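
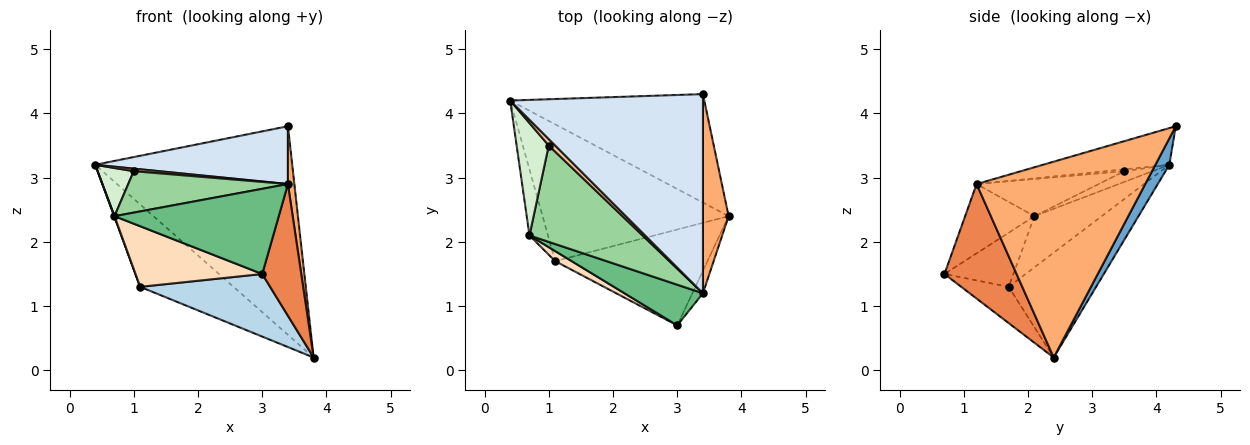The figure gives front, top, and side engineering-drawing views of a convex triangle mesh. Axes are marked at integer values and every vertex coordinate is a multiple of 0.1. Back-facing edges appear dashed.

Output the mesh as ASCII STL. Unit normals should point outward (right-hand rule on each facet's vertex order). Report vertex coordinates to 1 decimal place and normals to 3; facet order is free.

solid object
 facet normal 0.063 0.886 -0.460
  outer loop
   vertex 3.4 4.3 3.8
   vertex 3.8 2.4 0.2
   vertex 0.4 4.2 3.2
  endloop
 endfacet
 facet normal -0.435 0.465 -0.771
  outer loop
   vertex 1.1 1.7 1.3
   vertex 0.4 4.2 3.2
   vertex 3.8 2.4 0.2
  endloop
 endfacet
 facet normal -0.196 -0.536 -0.821
  outer loop
   vertex 1.1 1.7 1.3
   vertex 3.8 2.4 0.2
   vertex 3.0 0.7 1.5
  endloop
 endfacet
 facet normal -0.180 -0.274 0.945
  outer loop
   vertex 3.4 1.2 2.9
   vertex 3.4 4.3 3.8
   vertex 0.4 4.2 3.2
  endloop
 endfacet
 facet normal 0.877 -0.474 -0.081
  outer loop
   vertex 3.4 1.2 2.9
   vertex 3.0 0.7 1.5
   vertex 3.8 2.4 0.2
  endloop
 endfacet
 facet normal 0.991 -0.038 0.130
  outer loop
   vertex 3.4 1.2 2.9
   vertex 3.8 2.4 0.2
   vertex 3.4 4.3 3.8
  endloop
 endfacet
 facet normal -0.268 -0.358 0.894
  outer loop
   vertex 1.0 3.5 3.1
   vertex 3.4 1.2 2.9
   vertex 0.4 4.2 3.2
  endloop
 endfacet
 facet normal -0.473 -0.869 0.144
  outer loop
   vertex 0.7 2.1 2.4
   vertex 1.1 1.7 1.3
   vertex 3.0 0.7 1.5
  endloop
 endfacet
 facet normal -0.356 -0.843 0.403
  outer loop
   vertex 0.7 2.1 2.4
   vertex 3.0 0.7 1.5
   vertex 3.4 1.2 2.9
  endloop
 endfacet
 facet normal -0.289 -0.378 0.880
  outer loop
   vertex 0.7 2.1 2.4
   vertex 3.4 1.2 2.9
   vertex 1.0 3.5 3.1
  endloop
 endfacet
 facet normal -0.940 -0.005 -0.340
  outer loop
   vertex 0.7 2.1 2.4
   vertex 0.4 4.2 3.2
   vertex 1.1 1.7 1.3
  endloop
 endfacet
 facet normal -0.293 -0.377 0.879
  outer loop
   vertex 0.7 2.1 2.4
   vertex 1.0 3.5 3.1
   vertex 0.4 4.2 3.2
  endloop
 endfacet
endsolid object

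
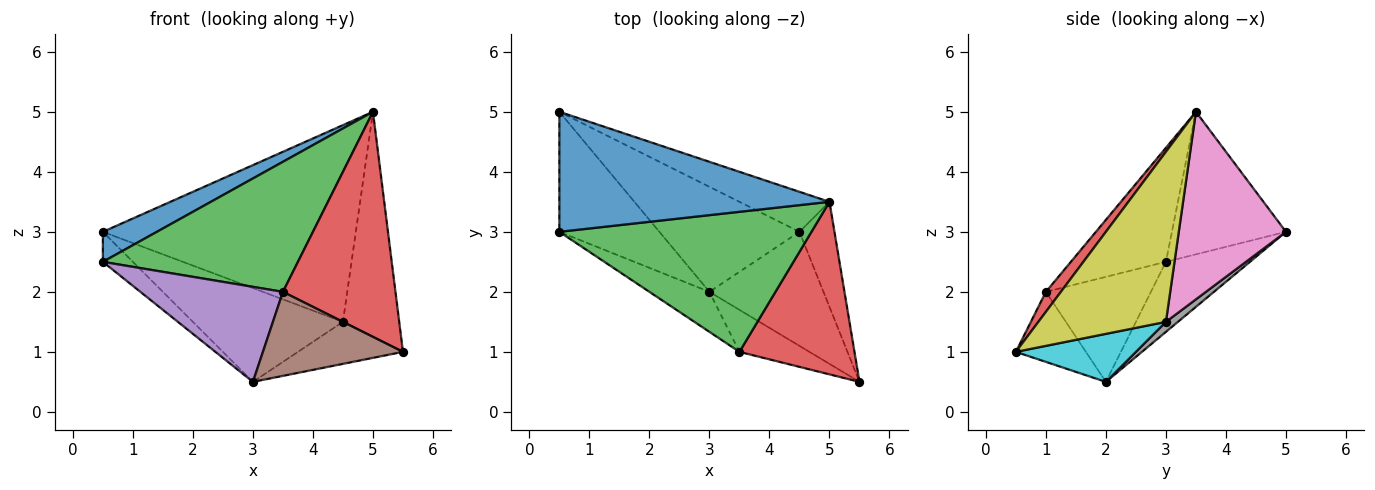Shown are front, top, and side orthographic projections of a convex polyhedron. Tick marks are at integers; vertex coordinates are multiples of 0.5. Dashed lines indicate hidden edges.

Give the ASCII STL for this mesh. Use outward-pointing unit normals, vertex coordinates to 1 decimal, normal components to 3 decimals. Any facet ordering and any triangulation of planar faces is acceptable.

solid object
 facet normal -0.456 -0.216 0.864
  outer loop
   vertex 0.5 5.0 3.0
   vertex 0.5 3.0 2.5
   vertex 5.0 3.5 5.0
  endloop
 endfacet
 facet normal -0.562 0.201 -0.803
  outer loop
   vertex 3.0 2.0 0.5
   vertex 0.5 3.0 2.5
   vertex 0.5 5.0 3.0
  endloop
 endfacet
 facet normal -0.315 -0.646 0.696
  outer loop
   vertex 3.5 1.0 2.0
   vertex 5.0 3.5 5.0
   vertex 0.5 3.0 2.5
  endloop
 endfacet
 facet normal 0.105 -0.789 0.605
  outer loop
   vertex 3.5 1.0 2.0
   vertex 5.5 0.5 1.0
   vertex 5.0 3.5 5.0
  endloop
 endfacet
 facet normal -0.562 -0.762 -0.321
  outer loop
   vertex 3.5 1.0 2.0
   vertex 0.5 3.0 2.5
   vertex 3.0 2.0 0.5
  endloop
 endfacet
 facet normal -0.408 -0.816 -0.408
  outer loop
   vertex 3.5 1.0 2.0
   vertex 3.0 2.0 0.5
   vertex 5.5 0.5 1.0
  endloop
 endfacet
 facet normal 0.383 0.905 -0.184
  outer loop
   vertex 4.5 3.0 1.5
   vertex 0.5 5.0 3.0
   vertex 5.0 3.5 5.0
  endloop
 endfacet
 facet normal 0.053 0.665 -0.745
  outer loop
   vertex 4.5 3.0 1.5
   vertex 3.0 2.0 0.5
   vertex 0.5 5.0 3.0
  endloop
 endfacet
 facet normal 0.899 0.397 -0.185
  outer loop
   vertex 4.5 3.0 1.5
   vertex 5.0 3.5 5.0
   vertex 5.5 0.5 1.0
  endloop
 endfacet
 facet normal 0.367 0.322 -0.873
  outer loop
   vertex 4.5 3.0 1.5
   vertex 5.5 0.5 1.0
   vertex 3.0 2.0 0.5
  endloop
 endfacet
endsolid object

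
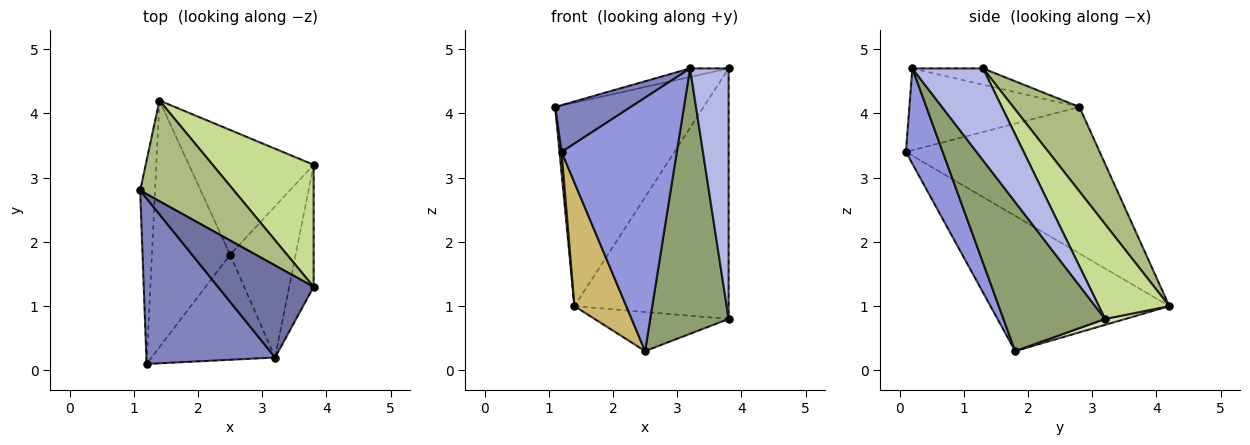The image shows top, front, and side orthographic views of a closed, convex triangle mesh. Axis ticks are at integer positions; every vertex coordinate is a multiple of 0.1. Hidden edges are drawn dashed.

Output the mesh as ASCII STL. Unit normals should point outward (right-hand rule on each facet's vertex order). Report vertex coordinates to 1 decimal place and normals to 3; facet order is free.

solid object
 facet normal -0.167 0.091 0.982
  outer loop
   vertex 3.2 0.2 4.7
   vertex 3.8 1.3 4.7
   vertex 1.1 2.8 4.1
  endloop
 endfacet
 facet normal -0.522 -0.232 0.821
  outer loop
   vertex 3.2 0.2 4.7
   vertex 1.1 2.8 4.1
   vertex 1.2 0.1 3.4
  endloop
 endfacet
 facet normal 0.283 -0.886 -0.367
  outer loop
   vertex 3.2 0.2 4.7
   vertex 1.2 0.1 3.4
   vertex 2.5 1.8 0.3
  endloop
 endfacet
 facet normal 0.855 -0.466 -0.227
  outer loop
   vertex 3.2 0.2 4.7
   vertex 3.8 3.2 0.8
   vertex 3.8 1.3 4.7
  endloop
 endfacet
 facet normal 0.748 -0.577 -0.329
  outer loop
   vertex 3.2 0.2 4.7
   vertex 2.5 1.8 0.3
   vertex 3.8 3.2 0.8
  endloop
 endfacet
 facet normal 0.371 0.832 0.412
  outer loop
   vertex 1.4 4.2 1.0
   vertex 1.1 2.8 4.1
   vertex 3.8 1.3 4.7
  endloop
 endfacet
 facet normal 0.380 0.831 0.405
  outer loop
   vertex 1.4 4.2 1.0
   vertex 3.8 1.3 4.7
   vertex 3.8 3.2 0.8
  endloop
 endfacet
 facet normal 0.045 0.299 -0.953
  outer loop
   vertex 1.4 4.2 1.0
   vertex 3.8 3.2 0.8
   vertex 2.5 1.8 0.3
  endloop
 endfacet
 facet normal -0.995 -0.011 -0.101
  outer loop
   vertex 1.4 4.2 1.0
   vertex 1.2 0.1 3.4
   vertex 1.1 2.8 4.1
  endloop
 endfacet
 facet normal -0.840 -0.243 -0.486
  outer loop
   vertex 1.4 4.2 1.0
   vertex 2.5 1.8 0.3
   vertex 1.2 0.1 3.4
  endloop
 endfacet
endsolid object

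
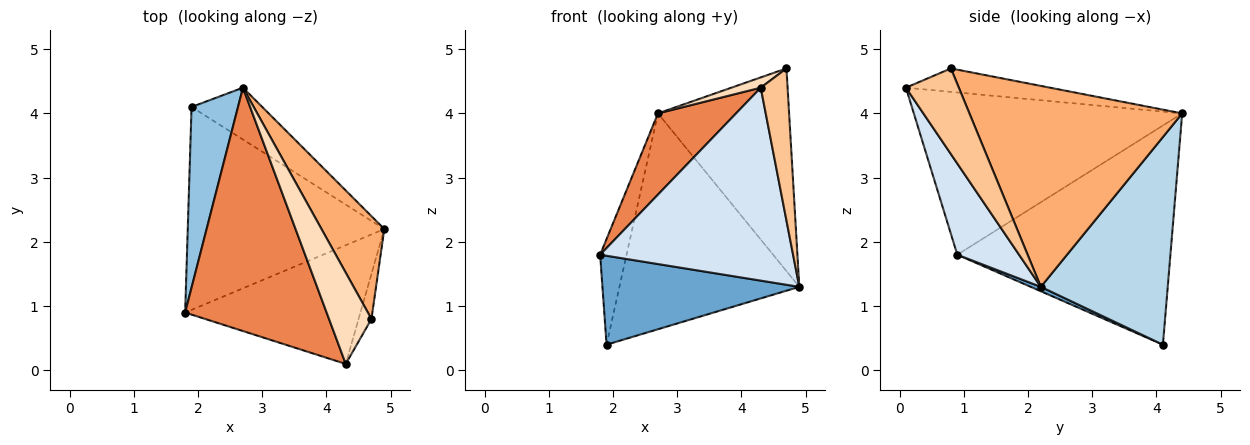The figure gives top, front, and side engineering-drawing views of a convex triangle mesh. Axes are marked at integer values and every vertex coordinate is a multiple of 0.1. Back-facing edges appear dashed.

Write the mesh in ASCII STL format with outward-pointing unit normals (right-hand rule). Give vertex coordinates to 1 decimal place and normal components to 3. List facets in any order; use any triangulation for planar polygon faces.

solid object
 facet normal 0.021 -0.401 -0.916
  outer loop
   vertex 1.9 4.1 0.4
   vertex 4.9 2.2 1.3
   vertex 1.8 0.9 1.8
  endloop
 endfacet
 facet normal -0.971 0.120 0.206
  outer loop
   vertex 2.7 4.4 4.0
   vertex 1.9 4.1 0.4
   vertex 1.8 0.9 1.8
  endloop
 endfacet
 facet normal 0.566 0.802 -0.193
  outer loop
   vertex 2.7 4.4 4.0
   vertex 4.9 2.2 1.3
   vertex 1.9 4.1 0.4
  endloop
 endfacet
 facet normal 0.263 -0.822 -0.506
  outer loop
   vertex 4.3 0.1 4.4
   vertex 1.8 0.9 1.8
   vertex 4.9 2.2 1.3
  endloop
 endfacet
 facet normal -0.736 -0.214 0.642
  outer loop
   vertex 4.3 0.1 4.4
   vertex 2.7 4.4 4.0
   vertex 1.8 0.9 1.8
  endloop
 endfacet
 facet normal 0.823 0.507 0.257
  outer loop
   vertex 4.7 0.8 4.7
   vertex 4.9 2.2 1.3
   vertex 2.7 4.4 4.0
  endloop
 endfacet
 facet normal 0.884 -0.448 -0.133
  outer loop
   vertex 4.7 0.8 4.7
   vertex 4.3 0.1 4.4
   vertex 4.9 2.2 1.3
  endloop
 endfacet
 facet normal -0.481 -0.098 0.871
  outer loop
   vertex 4.7 0.8 4.7
   vertex 2.7 4.4 4.0
   vertex 4.3 0.1 4.4
  endloop
 endfacet
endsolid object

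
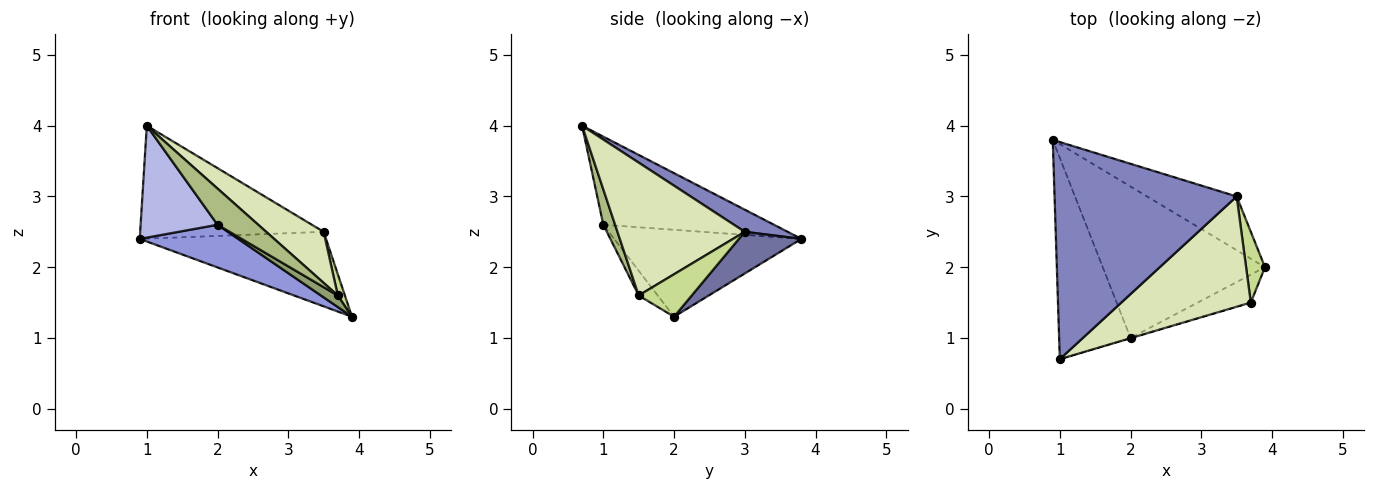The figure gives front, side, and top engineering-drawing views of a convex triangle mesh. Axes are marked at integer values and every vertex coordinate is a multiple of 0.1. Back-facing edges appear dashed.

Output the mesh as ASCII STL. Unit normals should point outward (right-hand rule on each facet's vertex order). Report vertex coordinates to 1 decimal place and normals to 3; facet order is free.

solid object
 facet normal 0.262 0.783 -0.565
  outer loop
   vertex 3.5 3.0 2.5
   vertex 3.9 2.0 1.3
   vertex 0.9 3.8 2.4
  endloop
 endfacet
 facet normal 0.107 0.459 0.882
  outer loop
   vertex 3.5 3.0 2.5
   vertex 0.9 3.8 2.4
   vertex 1.0 0.7 4.0
  endloop
 endfacet
 facet normal -0.458 -0.241 -0.855
  outer loop
   vertex 2.0 1.0 2.6
   vertex 0.9 3.8 2.4
   vertex 3.9 2.0 1.3
  endloop
 endfacet
 facet normal -0.733 -0.330 -0.594
  outer loop
   vertex 2.0 1.0 2.6
   vertex 1.0 0.7 4.0
   vertex 0.9 3.8 2.4
  endloop
 endfacet
 facet normal -0.396 -0.351 -0.849
  outer loop
   vertex 3.7 1.5 1.6
   vertex 2.0 1.0 2.6
   vertex 3.9 2.0 1.3
  endloop
 endfacet
 facet normal 0.278 -0.960 -0.007
  outer loop
   vertex 3.7 1.5 1.6
   vertex 1.0 0.7 4.0
   vertex 2.0 1.0 2.6
  endloop
 endfacet
 facet normal 0.907 -0.121 0.403
  outer loop
   vertex 3.7 1.5 1.6
   vertex 3.9 2.0 1.3
   vertex 3.5 3.0 2.5
  endloop
 endfacet
 facet normal 0.681 -0.308 0.664
  outer loop
   vertex 3.7 1.5 1.6
   vertex 3.5 3.0 2.5
   vertex 1.0 0.7 4.0
  endloop
 endfacet
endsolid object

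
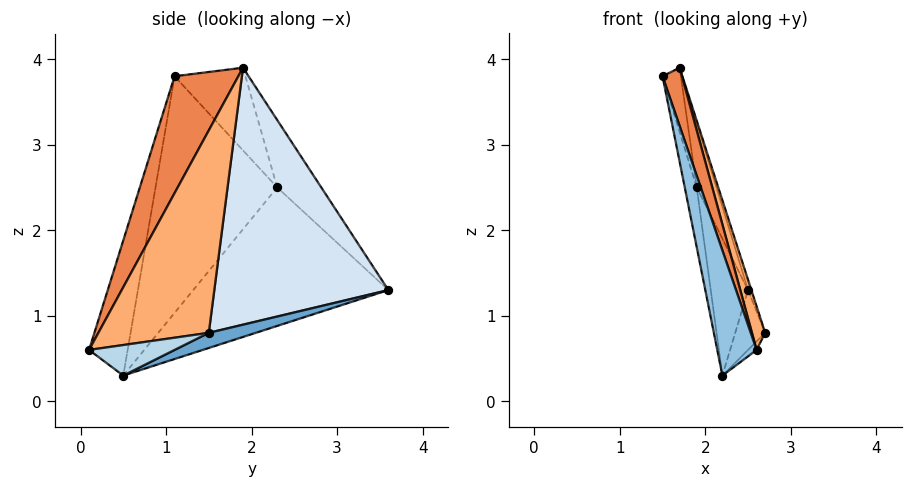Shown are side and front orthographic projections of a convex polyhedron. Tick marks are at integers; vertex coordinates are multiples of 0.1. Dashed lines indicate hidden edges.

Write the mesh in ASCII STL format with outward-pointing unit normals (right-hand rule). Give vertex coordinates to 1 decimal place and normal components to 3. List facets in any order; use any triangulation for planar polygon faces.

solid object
 facet normal 0.390 0.248 -0.887
  outer loop
   vertex 2.2 0.5 0.3
   vertex 2.5 3.6 1.3
   vertex 2.7 1.5 0.8
  endloop
 endfacet
 facet normal -0.700 -0.714 -0.018
  outer loop
   vertex 2.6 0.1 0.6
   vertex 1.5 1.1 3.8
   vertex 2.2 0.5 0.3
  endloop
 endfacet
 facet normal 0.639 0.064 -0.767
  outer loop
   vertex 2.6 0.1 0.6
   vertex 2.2 0.5 0.3
   vertex 2.7 1.5 0.8
  endloop
 endfacet
 facet normal 0.952 0.018 0.305
  outer loop
   vertex 1.7 1.9 3.9
   vertex 2.7 1.5 0.8
   vertex 2.5 3.6 1.3
  endloop
 endfacet
 facet normal 0.882 -0.269 0.387
  outer loop
   vertex 1.7 1.9 3.9
   vertex 1.5 1.1 3.8
   vertex 2.6 0.1 0.6
  endloop
 endfacet
 facet normal 0.941 -0.113 0.318
  outer loop
   vertex 1.7 1.9 3.9
   vertex 2.6 0.1 0.6
   vertex 2.7 1.5 0.8
  endloop
 endfacet
 facet normal -0.973 0.096 -0.211
  outer loop
   vertex 1.9 2.3 2.5
   vertex 2.2 0.5 0.3
   vertex 1.5 1.1 3.8
  endloop
 endfacet
 facet normal -0.944 0.181 -0.276
  outer loop
   vertex 1.9 2.3 2.5
   vertex 2.5 3.6 1.3
   vertex 2.2 0.5 0.3
  endloop
 endfacet
 facet normal -0.966 0.250 -0.067
  outer loop
   vertex 1.9 2.3 2.5
   vertex 1.5 1.1 3.8
   vertex 1.7 1.9 3.9
  endloop
 endfacet
 facet normal -0.913 0.409 -0.014
  outer loop
   vertex 1.9 2.3 2.5
   vertex 1.7 1.9 3.9
   vertex 2.5 3.6 1.3
  endloop
 endfacet
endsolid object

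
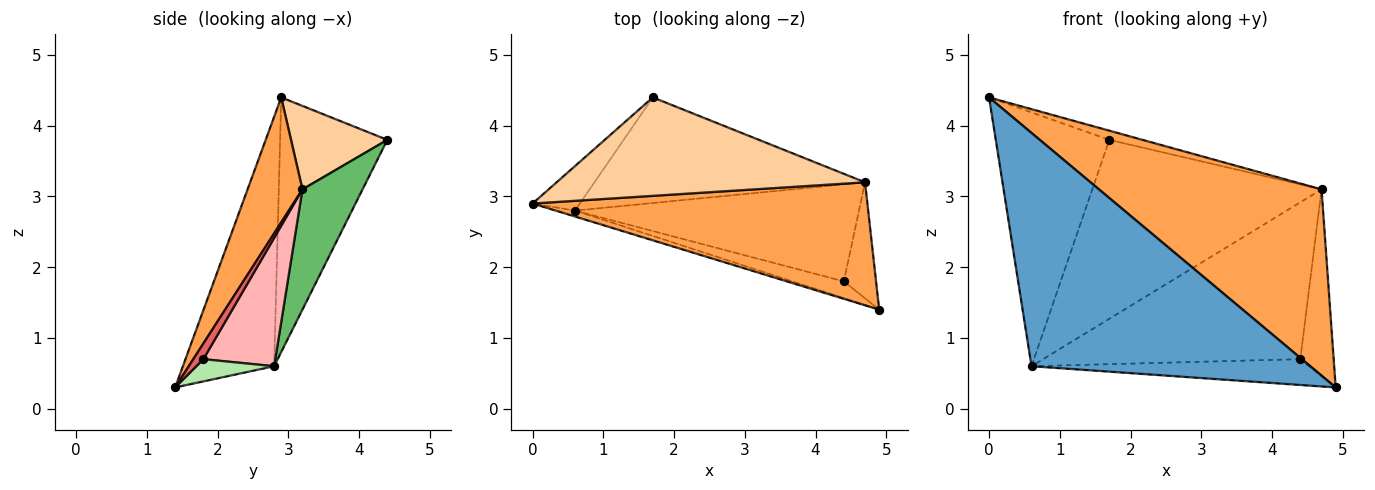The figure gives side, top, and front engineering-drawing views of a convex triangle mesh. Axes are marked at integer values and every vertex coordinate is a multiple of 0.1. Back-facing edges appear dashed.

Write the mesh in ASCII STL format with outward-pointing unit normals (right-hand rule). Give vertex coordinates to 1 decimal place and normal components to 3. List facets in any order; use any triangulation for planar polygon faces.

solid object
 facet normal -0.311 -0.950 -0.024
  outer loop
   vertex 0.6 2.8 0.6
   vertex 4.9 1.4 0.3
   vertex 0.0 2.9 4.4
  endloop
 endfacet
 facet normal -0.681 0.721 -0.127
  outer loop
   vertex 0.6 2.8 0.6
   vertex 0.0 2.9 4.4
   vertex 1.7 4.4 3.8
  endloop
 endfacet
 facet normal 0.201 -0.817 0.540
  outer loop
   vertex 4.7 3.2 3.1
   vertex 0.0 2.9 4.4
   vertex 4.9 1.4 0.3
  endloop
 endfacet
 facet normal 0.260 0.090 0.961
  outer loop
   vertex 4.7 3.2 3.1
   vertex 1.7 4.4 3.8
   vertex 0.0 2.9 4.4
  endloop
 endfacet
 facet normal 0.220 0.840 -0.496
  outer loop
   vertex 4.7 3.2 3.1
   vertex 0.6 2.8 0.6
   vertex 1.7 4.4 3.8
  endloop
 endfacet
 facet normal 0.229 0.816 -0.530
  outer loop
   vertex 4.4 1.8 0.7
   vertex 4.9 1.4 0.3
   vertex 0.6 2.8 0.6
  endloop
 endfacet
 facet normal 0.249 0.823 -0.511
  outer loop
   vertex 4.4 1.8 0.7
   vertex 4.7 3.2 3.1
   vertex 4.9 1.4 0.3
  endloop
 endfacet
 facet normal 0.231 0.828 -0.512
  outer loop
   vertex 4.4 1.8 0.7
   vertex 0.6 2.8 0.6
   vertex 4.7 3.2 3.1
  endloop
 endfacet
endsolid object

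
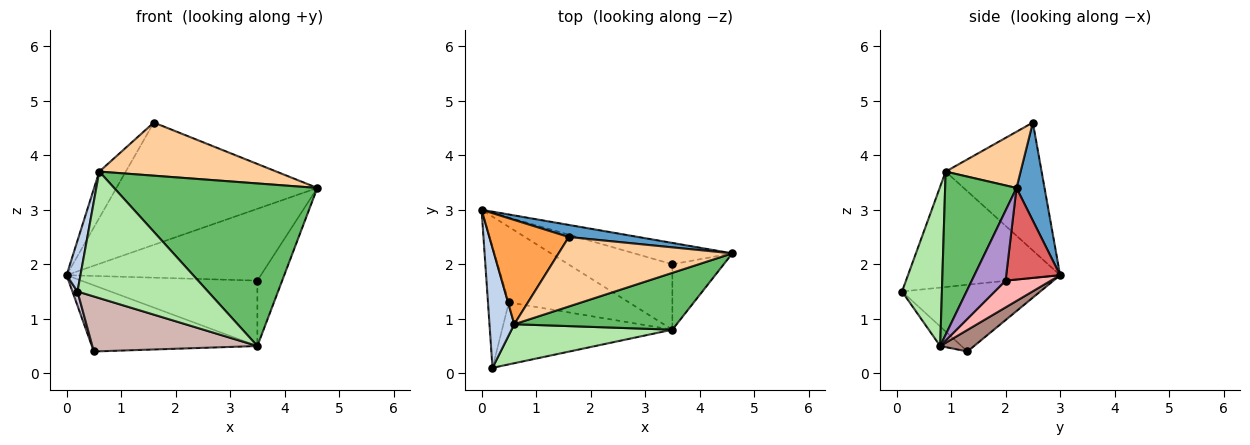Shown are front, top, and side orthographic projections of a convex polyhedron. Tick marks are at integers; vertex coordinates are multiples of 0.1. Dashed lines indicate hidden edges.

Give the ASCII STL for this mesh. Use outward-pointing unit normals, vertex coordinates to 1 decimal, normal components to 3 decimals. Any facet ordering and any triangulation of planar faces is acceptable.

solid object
 facet normal 0.138 0.986 0.097
  outer loop
   vertex 1.6 2.5 4.6
   vertex 4.6 2.2 3.4
   vertex 0.0 3.0 1.8
  endloop
 endfacet
 facet normal -0.974 -0.089 0.209
  outer loop
   vertex 0.6 0.9 3.7
   vertex 0.0 3.0 1.8
   vertex 0.2 0.1 1.5
  endloop
 endfacet
 facet normal -0.827 0.228 0.513
  outer loop
   vertex 0.6 0.9 3.7
   vertex 1.6 2.5 4.6
   vertex 0.0 3.0 1.8
  endloop
 endfacet
 facet normal 0.249 -0.588 0.769
  outer loop
   vertex 0.6 0.9 3.7
   vertex 4.6 2.2 3.4
   vertex 1.6 2.5 4.6
  endloop
 endfacet
 facet normal 0.315 -0.896 0.313
  outer loop
   vertex 0.6 0.9 3.7
   vertex 3.5 0.8 0.5
   vertex 4.6 2.2 3.4
  endloop
 endfacet
 facet normal 0.280 -0.917 0.283
  outer loop
   vertex 0.6 0.9 3.7
   vertex 0.2 0.1 1.5
   vertex 3.5 0.8 0.5
  endloop
 endfacet
 facet normal 0.257 0.926 -0.275
  outer loop
   vertex 3.5 2.0 1.7
   vertex 0.0 3.0 1.8
   vertex 4.6 2.2 3.4
  endloop
 endfacet
 facet normal 0.179 0.696 -0.696
  outer loop
   vertex 3.5 2.0 1.7
   vertex 3.5 0.8 0.5
   vertex 0.0 3.0 1.8
  endloop
 endfacet
 facet normal 0.694 0.509 -0.509
  outer loop
   vertex 3.5 2.0 1.7
   vertex 4.6 2.2 3.4
   vertex 3.5 0.8 0.5
  endloop
 endfacet
 facet normal -0.954 -0.035 -0.298
  outer loop
   vertex 0.5 1.3 0.4
   vertex 0.2 0.1 1.5
   vertex 0.0 3.0 1.8
  endloop
 endfacet
 facet normal 0.134 0.653 -0.745
  outer loop
   vertex 0.5 1.3 0.4
   vertex 0.0 3.0 1.8
   vertex 3.5 0.8 0.5
  endloop
 endfacet
 facet normal -0.085 -0.662 -0.745
  outer loop
   vertex 0.5 1.3 0.4
   vertex 3.5 0.8 0.5
   vertex 0.2 0.1 1.5
  endloop
 endfacet
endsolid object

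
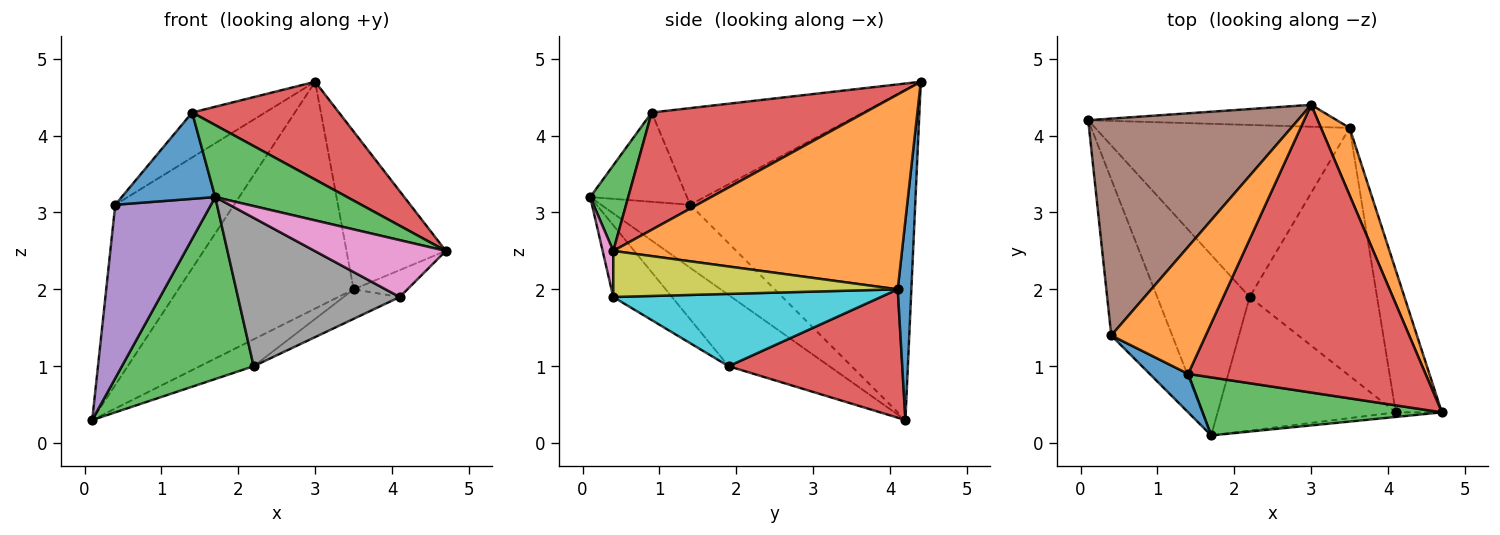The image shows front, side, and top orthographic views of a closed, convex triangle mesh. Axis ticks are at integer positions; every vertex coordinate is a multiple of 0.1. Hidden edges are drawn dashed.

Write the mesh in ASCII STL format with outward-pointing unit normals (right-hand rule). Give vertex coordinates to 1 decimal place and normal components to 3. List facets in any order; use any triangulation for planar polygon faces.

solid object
 facet normal 0.077 0.992 -0.096
  outer loop
   vertex 3.5 4.1 2.0
   vertex 0.1 4.2 0.3
   vertex 3.0 4.4 4.7
  endloop
 endfacet
 facet normal 0.937 0.322 0.138
  outer loop
   vertex 3.5 4.1 2.0
   vertex 3.0 4.4 4.7
   vertex 4.7 0.4 2.5
  endloop
 endfacet
 facet normal -0.477 -0.624 -0.619
  outer loop
   vertex 2.2 1.9 1.0
   vertex 1.7 0.1 3.2
   vertex 0.1 4.2 0.3
  endloop
 endfacet
 facet normal 0.446 0.138 -0.884
  outer loop
   vertex 2.2 1.9 1.0
   vertex 0.1 4.2 0.3
   vertex 3.5 4.1 2.0
  endloop
 endfacet
 facet normal -0.569 -0.611 -0.550
  outer loop
   vertex 0.4 1.4 3.1
   vertex 0.1 4.2 0.3
   vertex 1.7 0.1 3.2
  endloop
 endfacet
 facet normal -0.771 0.407 0.490
  outer loop
   vertex 0.4 1.4 3.1
   vertex 3.0 4.4 4.7
   vertex 0.1 4.2 0.3
  endloop
 endfacet
 facet normal 0.081 -0.993 -0.081
  outer loop
   vertex 4.1 0.4 1.9
   vertex 4.7 0.4 2.5
   vertex 1.7 0.1 3.2
  endloop
 endfacet
 facet normal -0.260 -0.717 -0.646
  outer loop
   vertex 4.1 0.4 1.9
   vertex 1.7 0.1 3.2
   vertex 2.2 1.9 1.0
  endloop
 endfacet
 facet normal 0.701 0.133 -0.701
  outer loop
   vertex 4.1 0.4 1.9
   vertex 3.5 4.1 2.0
   vertex 4.7 0.4 2.5
  endloop
 endfacet
 facet normal 0.491 0.103 -0.865
  outer loop
   vertex 4.1 0.4 1.9
   vertex 2.2 1.9 1.0
   vertex 3.5 4.1 2.0
  endloop
 endfacet
 facet normal -0.687 -0.664 0.296
  outer loop
   vertex 1.4 0.9 4.3
   vertex 0.4 1.4 3.1
   vertex 1.7 0.1 3.2
  endloop
 endfacet
 facet normal -0.694 0.240 0.679
  outer loop
   vertex 1.4 0.9 4.3
   vertex 3.0 4.4 4.7
   vertex 0.4 1.4 3.1
  endloop
 endfacet
 facet normal 0.219 -0.760 0.612
  outer loop
   vertex 1.4 0.9 4.3
   vertex 1.7 0.1 3.2
   vertex 4.7 0.4 2.5
  endloop
 endfacet
 facet normal 0.424 -0.292 0.858
  outer loop
   vertex 1.4 0.9 4.3
   vertex 4.7 0.4 2.5
   vertex 3.0 4.4 4.7
  endloop
 endfacet
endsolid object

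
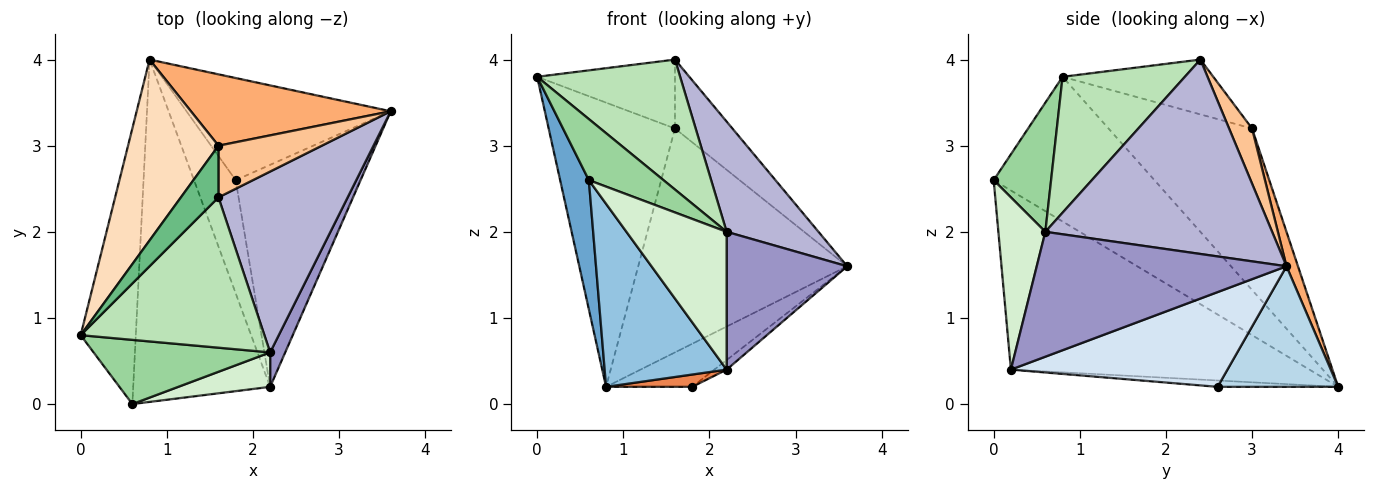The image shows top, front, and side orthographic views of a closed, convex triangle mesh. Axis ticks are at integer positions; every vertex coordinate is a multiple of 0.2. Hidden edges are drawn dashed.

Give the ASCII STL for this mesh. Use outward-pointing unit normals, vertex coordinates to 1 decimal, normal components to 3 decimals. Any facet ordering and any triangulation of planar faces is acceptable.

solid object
 facet normal -0.922 -0.165 -0.351
  outer loop
   vertex 0.6 0.0 2.6
   vertex 0.0 0.8 3.8
   vertex 0.8 4.0 0.2
  endloop
 endfacet
 facet normal -0.756 -0.309 -0.578
  outer loop
   vertex 2.2 0.2 0.4
   vertex 0.6 0.0 2.6
   vertex 0.8 4.0 0.2
  endloop
 endfacet
 facet normal 0.478 0.341 -0.809
  outer loop
   vertex 1.8 2.6 0.2
   vertex 0.8 4.0 0.2
   vertex 3.6 3.4 1.6
  endloop
 endfacet
 facet normal 0.604 0.034 -0.796
  outer loop
   vertex 1.8 2.6 0.2
   vertex 3.6 3.4 1.6
   vertex 2.2 0.2 0.4
  endloop
 endfacet
 facet normal -0.150 -0.107 -0.983
  outer loop
   vertex 1.8 2.6 0.2
   vertex 2.2 0.2 0.4
   vertex 0.8 4.0 0.2
  endloop
 endfacet
 facet normal 0.052 0.951 0.303
  outer loop
   vertex 1.6 3.0 3.2
   vertex 3.6 3.4 1.6
   vertex 0.8 4.0 0.2
  endloop
 endfacet
 facet normal 0.305 0.762 0.571
  outer loop
   vertex 1.6 3.0 3.2
   vertex 1.6 2.4 4.0
   vertex 3.6 3.4 1.6
  endloop
 endfacet
 facet normal -0.692 0.609 0.388
  outer loop
   vertex 1.6 3.0 3.2
   vertex 0.8 4.0 0.2
   vertex 0.0 0.8 3.8
  endloop
 endfacet
 facet normal -0.659 0.602 0.452
  outer loop
   vertex 1.6 3.0 3.2
   vertex 0.0 0.8 3.8
   vertex 1.6 2.4 4.0
  endloop
 endfacet
 facet normal 0.468 -0.609 0.640
  outer loop
   vertex 2.2 0.6 2.0
   vertex 0.0 0.8 3.8
   vertex 0.6 0.0 2.6
  endloop
 endfacet
 facet normal 0.488 -0.571 0.660
  outer loop
   vertex 2.2 0.6 2.0
   vertex 1.6 2.4 4.0
   vertex 0.0 0.8 3.8
  endloop
 endfacet
 facet normal 0.414 -0.883 0.221
  outer loop
   vertex 2.2 0.6 2.0
   vertex 0.6 0.0 2.6
   vertex 2.2 0.2 0.4
  endloop
 endfacet
 facet normal 0.895 -0.432 0.108
  outer loop
   vertex 2.2 0.6 2.0
   vertex 2.2 0.2 0.4
   vertex 3.6 3.4 1.6
  endloop
 endfacet
 facet normal 0.789 -0.320 0.524
  outer loop
   vertex 2.2 0.6 2.0
   vertex 3.6 3.4 1.6
   vertex 1.6 2.4 4.0
  endloop
 endfacet
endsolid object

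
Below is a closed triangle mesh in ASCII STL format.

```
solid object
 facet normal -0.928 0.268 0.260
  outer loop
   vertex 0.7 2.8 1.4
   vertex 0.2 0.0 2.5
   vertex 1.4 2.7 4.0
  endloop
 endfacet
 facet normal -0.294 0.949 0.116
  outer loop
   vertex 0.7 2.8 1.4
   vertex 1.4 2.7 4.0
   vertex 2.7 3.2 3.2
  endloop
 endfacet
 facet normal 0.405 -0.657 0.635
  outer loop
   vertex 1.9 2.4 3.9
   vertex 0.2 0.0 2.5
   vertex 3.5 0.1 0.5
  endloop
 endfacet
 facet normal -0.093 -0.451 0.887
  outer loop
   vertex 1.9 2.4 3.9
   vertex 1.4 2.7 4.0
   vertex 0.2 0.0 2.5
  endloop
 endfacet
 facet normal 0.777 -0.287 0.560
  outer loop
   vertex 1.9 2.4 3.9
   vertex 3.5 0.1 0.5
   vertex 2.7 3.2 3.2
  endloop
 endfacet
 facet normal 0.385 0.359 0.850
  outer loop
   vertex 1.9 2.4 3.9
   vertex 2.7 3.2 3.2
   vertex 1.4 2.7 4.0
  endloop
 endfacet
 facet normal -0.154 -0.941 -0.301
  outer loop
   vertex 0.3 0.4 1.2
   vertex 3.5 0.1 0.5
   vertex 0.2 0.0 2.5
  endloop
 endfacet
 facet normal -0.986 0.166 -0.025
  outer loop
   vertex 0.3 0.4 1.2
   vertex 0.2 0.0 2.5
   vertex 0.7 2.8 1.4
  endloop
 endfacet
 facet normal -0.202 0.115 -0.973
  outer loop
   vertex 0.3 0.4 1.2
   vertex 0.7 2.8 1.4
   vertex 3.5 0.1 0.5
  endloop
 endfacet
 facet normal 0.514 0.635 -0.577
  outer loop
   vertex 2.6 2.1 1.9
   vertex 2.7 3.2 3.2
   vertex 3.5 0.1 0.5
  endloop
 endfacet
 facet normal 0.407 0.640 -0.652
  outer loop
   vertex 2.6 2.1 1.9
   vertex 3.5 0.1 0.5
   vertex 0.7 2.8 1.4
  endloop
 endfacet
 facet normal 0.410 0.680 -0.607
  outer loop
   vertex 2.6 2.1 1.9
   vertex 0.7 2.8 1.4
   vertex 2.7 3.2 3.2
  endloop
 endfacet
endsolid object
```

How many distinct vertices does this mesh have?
8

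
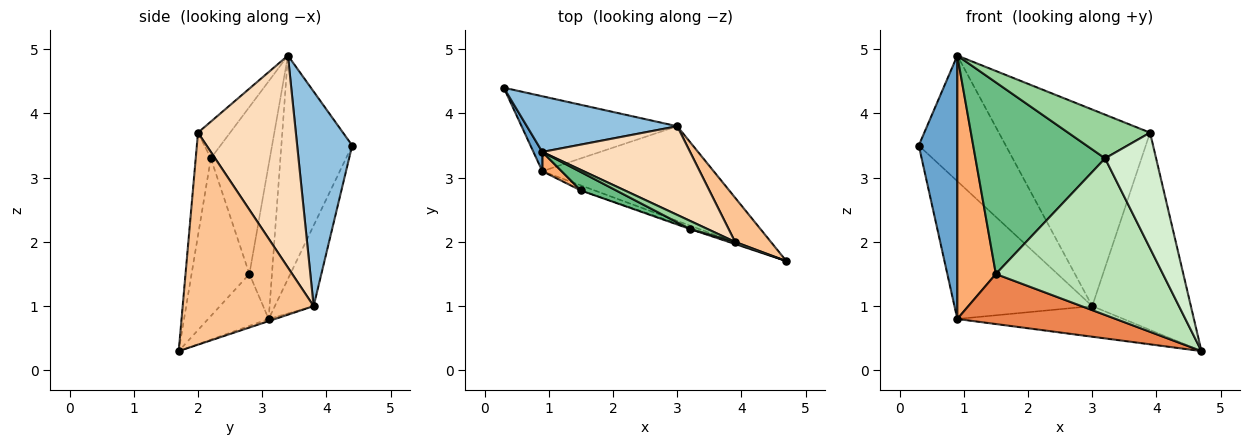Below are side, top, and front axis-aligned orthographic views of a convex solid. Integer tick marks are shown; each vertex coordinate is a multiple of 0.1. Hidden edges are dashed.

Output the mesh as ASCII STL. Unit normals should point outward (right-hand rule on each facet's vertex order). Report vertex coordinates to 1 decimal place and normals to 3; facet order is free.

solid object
 facet normal -0.878 -0.478 0.035
  outer loop
   vertex 0.9 3.1 0.8
   vertex 0.9 3.4 4.9
   vertex 0.3 4.4 3.5
  endloop
 endfacet
 facet normal 0.501 0.791 0.351
  outer loop
   vertex 3.0 3.8 1.0
   vertex 0.3 4.4 3.5
   vertex 0.9 3.4 4.9
  endloop
 endfacet
 facet normal -0.240 0.853 -0.464
  outer loop
   vertex 3.0 3.8 1.0
   vertex 0.9 3.1 0.8
   vertex 0.3 4.4 3.5
  endloop
 endfacet
 facet normal -0.012 0.308 -0.951
  outer loop
   vertex 3.0 3.8 1.0
   vertex 4.7 1.7 0.3
   vertex 0.9 3.1 0.8
  endloop
 endfacet
 facet normal -0.355 -0.930 -0.094
  outer loop
   vertex 1.5 2.8 1.5
   vertex 0.9 3.1 0.8
   vertex 4.7 1.7 0.3
  endloop
 endfacet
 facet normal -0.504 -0.861 0.063
  outer loop
   vertex 1.5 2.8 1.5
   vertex 0.9 3.4 4.9
   vertex 0.9 3.1 0.8
  endloop
 endfacet
 facet normal 0.792 0.596 0.134
  outer loop
   vertex 3.9 2.0 3.7
   vertex 4.7 1.7 0.3
   vertex 3.0 3.8 1.0
  endloop
 endfacet
 facet normal 0.508 0.785 0.354
  outer loop
   vertex 3.9 2.0 3.7
   vertex 3.0 3.8 1.0
   vertex 0.9 3.4 4.9
  endloop
 endfacet
 facet normal -0.412 -0.907 0.087
  outer loop
   vertex 3.2 2.2 3.3
   vertex 0.9 3.4 4.9
   vertex 1.5 2.8 1.5
  endloop
 endfacet
 facet normal -0.360 -0.917 0.171
  outer loop
   vertex 3.2 2.2 3.3
   vertex 3.9 2.0 3.7
   vertex 0.9 3.4 4.9
  endloop
 endfacet
 facet normal -0.327 -0.945 -0.006
  outer loop
   vertex 3.2 2.2 3.3
   vertex 1.5 2.8 1.5
   vertex 4.7 1.7 0.3
  endloop
 endfacet
 facet normal -0.284 -0.959 0.018
  outer loop
   vertex 3.2 2.2 3.3
   vertex 4.7 1.7 0.3
   vertex 3.9 2.0 3.7
  endloop
 endfacet
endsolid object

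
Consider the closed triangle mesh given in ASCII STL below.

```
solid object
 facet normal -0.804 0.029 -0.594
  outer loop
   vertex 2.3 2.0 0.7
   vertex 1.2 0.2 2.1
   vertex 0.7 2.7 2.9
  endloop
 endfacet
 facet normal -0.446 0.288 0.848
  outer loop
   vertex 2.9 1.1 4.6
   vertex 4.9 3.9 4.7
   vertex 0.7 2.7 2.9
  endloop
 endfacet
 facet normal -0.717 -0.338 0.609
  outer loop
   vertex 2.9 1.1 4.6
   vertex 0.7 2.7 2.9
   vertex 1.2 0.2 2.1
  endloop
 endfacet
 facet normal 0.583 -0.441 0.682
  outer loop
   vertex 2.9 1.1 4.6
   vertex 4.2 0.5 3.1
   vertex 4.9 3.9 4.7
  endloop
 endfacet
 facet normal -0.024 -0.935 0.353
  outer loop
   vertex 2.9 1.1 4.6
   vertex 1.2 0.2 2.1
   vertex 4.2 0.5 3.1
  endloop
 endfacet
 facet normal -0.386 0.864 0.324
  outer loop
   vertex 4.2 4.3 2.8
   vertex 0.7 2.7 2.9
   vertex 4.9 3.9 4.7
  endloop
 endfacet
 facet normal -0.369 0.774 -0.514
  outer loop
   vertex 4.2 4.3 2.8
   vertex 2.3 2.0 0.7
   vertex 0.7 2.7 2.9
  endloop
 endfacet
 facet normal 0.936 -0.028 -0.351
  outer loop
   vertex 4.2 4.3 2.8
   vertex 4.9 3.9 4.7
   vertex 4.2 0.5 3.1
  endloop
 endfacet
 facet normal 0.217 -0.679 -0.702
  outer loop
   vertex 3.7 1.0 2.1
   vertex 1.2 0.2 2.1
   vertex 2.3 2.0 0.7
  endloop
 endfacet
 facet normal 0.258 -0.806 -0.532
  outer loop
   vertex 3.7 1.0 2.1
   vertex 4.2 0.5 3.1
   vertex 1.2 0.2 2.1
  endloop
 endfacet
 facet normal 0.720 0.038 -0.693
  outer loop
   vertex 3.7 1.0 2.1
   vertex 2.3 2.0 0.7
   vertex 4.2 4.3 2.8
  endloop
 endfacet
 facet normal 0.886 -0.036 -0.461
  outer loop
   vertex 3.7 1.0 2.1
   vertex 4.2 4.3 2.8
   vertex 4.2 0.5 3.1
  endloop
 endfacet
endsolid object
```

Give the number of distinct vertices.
8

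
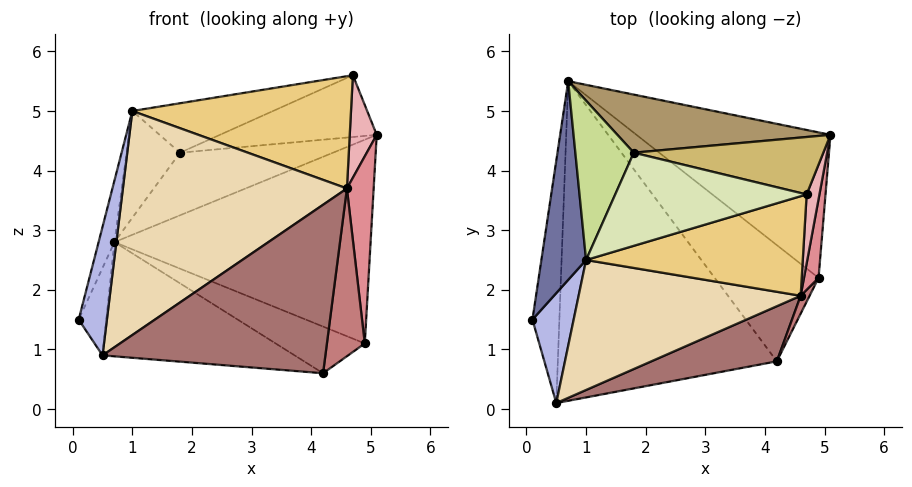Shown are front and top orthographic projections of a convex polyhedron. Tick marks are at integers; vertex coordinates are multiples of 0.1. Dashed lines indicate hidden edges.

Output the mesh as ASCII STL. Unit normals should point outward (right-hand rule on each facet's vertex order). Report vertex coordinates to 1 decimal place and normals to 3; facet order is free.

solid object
 facet normal -0.971 0.071 0.229
  outer loop
   vertex 1.0 2.5 5.0
   vertex 0.7 5.5 2.8
   vertex 0.1 1.5 1.5
  endloop
 endfacet
 facet normal 0.375 0.755 -0.539
  outer loop
   vertex 4.9 2.2 1.1
   vertex 0.7 5.5 2.8
   vertex 5.1 4.6 4.6
  endloop
 endfacet
 facet normal -0.082 0.371 -0.925
  outer loop
   vertex 4.9 2.2 1.1
   vertex 4.2 0.8 0.6
   vertex 0.7 5.5 2.8
  endloop
 endfacet
 facet normal -0.860 -0.388 0.332
  outer loop
   vertex 0.5 0.1 0.9
   vertex 1.0 2.5 5.0
   vertex 0.1 1.5 1.5
  endloop
 endfacet
 facet normal -0.218 0.331 -0.918
  outer loop
   vertex 0.5 0.1 0.9
   vertex 0.1 1.5 1.5
   vertex 0.7 5.5 2.8
  endloop
 endfacet
 facet normal -0.139 0.333 -0.933
  outer loop
   vertex 0.5 0.1 0.9
   vertex 0.7 5.5 2.8
   vertex 4.2 0.8 0.6
  endloop
 endfacet
 facet normal -0.465 0.493 0.735
  outer loop
   vertex 1.8 4.3 4.3
   vertex 0.7 5.5 2.8
   vertex 1.0 2.5 5.0
  endloop
 endfacet
 facet normal -0.272 0.451 0.850
  outer loop
   vertex 1.8 4.3 4.3
   vertex 1.0 2.5 5.0
   vertex 4.7 3.6 5.6
  endloop
 endfacet
 facet normal -0.127 0.727 0.675
  outer loop
   vertex 1.8 4.3 4.3
   vertex 5.1 4.6 4.6
   vertex 0.7 5.5 2.8
  endloop
 endfacet
 facet normal -0.127 0.726 0.675
  outer loop
   vertex 1.8 4.3 4.3
   vertex 4.7 3.6 5.6
   vertex 5.1 4.6 4.6
  endloop
 endfacet
 facet normal 0.114 -0.743 0.659
  outer loop
   vertex 4.6 1.9 3.7
   vertex 4.7 3.6 5.6
   vertex 1.0 2.5 5.0
  endloop
 endfacet
 facet normal 0.037 -0.864 0.501
  outer loop
   vertex 4.6 1.9 3.7
   vertex 1.0 2.5 5.0
   vertex 0.5 0.1 0.9
  endloop
 endfacet
 facet normal 0.201 -0.931 0.304
  outer loop
   vertex 4.6 1.9 3.7
   vertex 0.5 0.1 0.9
   vertex 4.2 0.8 0.6
  endloop
 endfacet
 facet normal 0.886 -0.461 0.049
  outer loop
   vertex 4.6 1.9 3.7
   vertex 4.2 0.8 0.6
   vertex 4.9 2.2 1.1
  endloop
 endfacet
 facet normal 0.974 -0.210 0.088
  outer loop
   vertex 4.6 1.9 3.7
   vertex 4.9 2.2 1.1
   vertex 5.1 4.6 4.6
  endloop
 endfacet
 facet normal 0.961 -0.230 0.155
  outer loop
   vertex 4.6 1.9 3.7
   vertex 5.1 4.6 4.6
   vertex 4.7 3.6 5.6
  endloop
 endfacet
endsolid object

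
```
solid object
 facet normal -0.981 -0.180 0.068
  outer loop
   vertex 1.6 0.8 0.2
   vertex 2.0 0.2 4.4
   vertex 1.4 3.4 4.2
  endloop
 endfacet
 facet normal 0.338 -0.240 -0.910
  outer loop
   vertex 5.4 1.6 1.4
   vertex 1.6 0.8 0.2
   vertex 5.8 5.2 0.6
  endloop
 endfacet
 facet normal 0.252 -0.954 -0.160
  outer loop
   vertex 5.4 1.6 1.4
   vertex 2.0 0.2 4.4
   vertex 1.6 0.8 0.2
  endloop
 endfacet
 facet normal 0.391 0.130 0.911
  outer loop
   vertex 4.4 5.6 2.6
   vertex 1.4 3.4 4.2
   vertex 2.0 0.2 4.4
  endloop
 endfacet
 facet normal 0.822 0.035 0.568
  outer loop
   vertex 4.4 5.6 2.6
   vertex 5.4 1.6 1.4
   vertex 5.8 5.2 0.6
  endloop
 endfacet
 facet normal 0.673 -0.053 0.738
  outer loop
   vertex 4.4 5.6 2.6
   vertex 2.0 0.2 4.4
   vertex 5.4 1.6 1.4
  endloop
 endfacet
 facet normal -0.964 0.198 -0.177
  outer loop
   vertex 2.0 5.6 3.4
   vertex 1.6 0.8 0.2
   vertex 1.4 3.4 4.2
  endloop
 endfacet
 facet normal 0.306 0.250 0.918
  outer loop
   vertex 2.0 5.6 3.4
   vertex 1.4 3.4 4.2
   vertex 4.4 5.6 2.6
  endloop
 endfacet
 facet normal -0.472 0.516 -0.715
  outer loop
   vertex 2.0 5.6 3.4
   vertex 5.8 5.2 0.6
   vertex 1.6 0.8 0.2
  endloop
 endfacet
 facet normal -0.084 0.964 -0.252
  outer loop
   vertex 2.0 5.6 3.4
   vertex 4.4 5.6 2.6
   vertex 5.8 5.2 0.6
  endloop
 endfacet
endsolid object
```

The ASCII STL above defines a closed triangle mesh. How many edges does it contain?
15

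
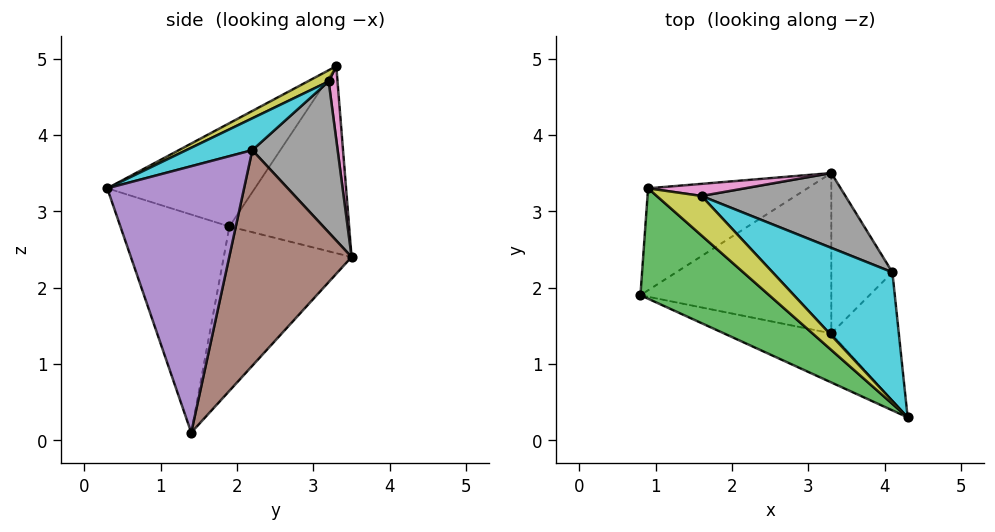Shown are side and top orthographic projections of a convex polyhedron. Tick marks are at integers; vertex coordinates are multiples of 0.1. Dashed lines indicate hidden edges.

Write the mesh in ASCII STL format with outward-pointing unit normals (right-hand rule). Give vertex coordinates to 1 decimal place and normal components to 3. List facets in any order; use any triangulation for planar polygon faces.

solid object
 facet normal -0.386 -0.903 -0.190
  outer loop
   vertex 3.3 1.4 0.1
   vertex 4.3 0.3 3.3
   vertex 0.8 1.9 2.8
  endloop
 endfacet
 facet normal -0.502 0.639 -0.583
  outer loop
   vertex 3.3 1.4 0.1
   vertex 0.8 1.9 2.8
   vertex 3.3 3.5 2.4
  endloop
 endfacet
 facet normal -0.416 -0.747 0.518
  outer loop
   vertex 0.9 3.3 4.9
   vertex 0.8 1.9 2.8
   vertex 4.3 0.3 3.3
  endloop
 endfacet
 facet normal -0.531 0.717 -0.452
  outer loop
   vertex 0.9 3.3 4.9
   vertex 3.3 3.5 2.4
   vertex 0.8 1.9 2.8
  endloop
 endfacet
 facet normal 0.956 0.164 -0.242
  outer loop
   vertex 4.1 2.2 3.8
   vertex 4.3 0.3 3.3
   vertex 3.3 1.4 0.1
  endloop
 endfacet
 facet normal 0.922 0.286 -0.261
  outer loop
   vertex 4.1 2.2 3.8
   vertex 3.3 1.4 0.1
   vertex 3.3 3.5 2.4
  endloop
 endfacet
 facet normal 0.214 0.936 0.280
  outer loop
   vertex 1.6 3.2 4.7
   vertex 3.3 3.5 2.4
   vertex 0.9 3.3 4.9
  endloop
 endfacet
 facet normal 0.466 0.765 0.444
  outer loop
   vertex 1.6 3.2 4.7
   vertex 4.1 2.2 3.8
   vertex 3.3 3.5 2.4
  endloop
 endfacet
 facet normal 0.236 -0.236 0.943
  outer loop
   vertex 1.6 3.2 4.7
   vertex 0.9 3.3 4.9
   vertex 4.3 0.3 3.3
  endloop
 endfacet
 facet normal 0.251 -0.222 0.942
  outer loop
   vertex 1.6 3.2 4.7
   vertex 4.3 0.3 3.3
   vertex 4.1 2.2 3.8
  endloop
 endfacet
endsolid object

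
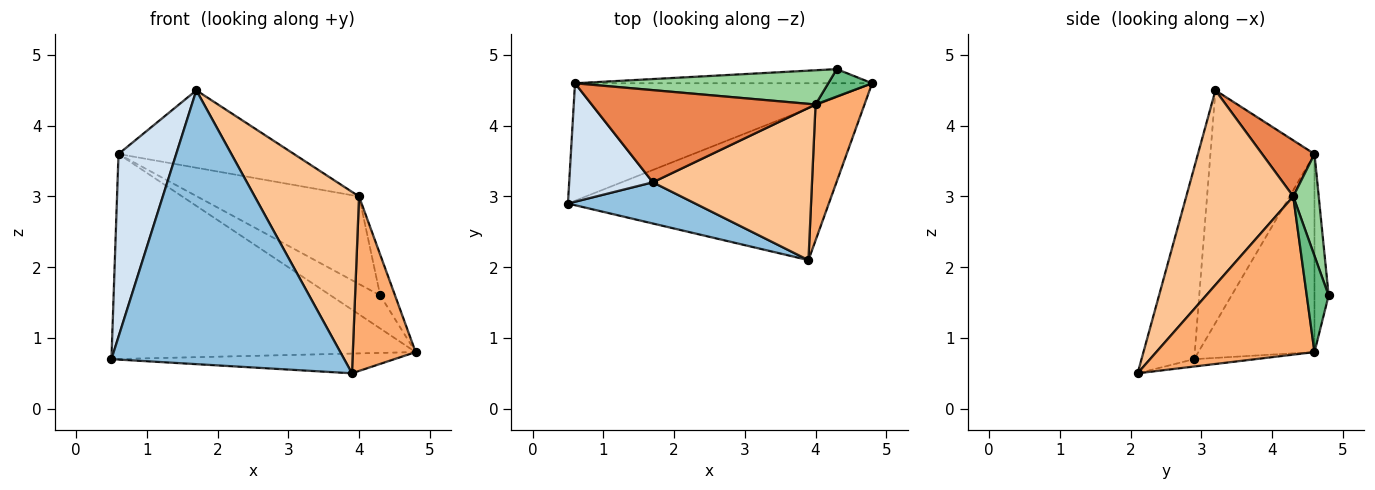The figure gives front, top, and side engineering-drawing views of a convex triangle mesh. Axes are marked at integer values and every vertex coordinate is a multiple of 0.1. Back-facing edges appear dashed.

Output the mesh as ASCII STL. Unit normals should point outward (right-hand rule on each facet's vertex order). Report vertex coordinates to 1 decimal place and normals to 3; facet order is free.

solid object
 facet normal -0.028 0.129 -0.991
  outer loop
   vertex 3.9 2.1 0.5
   vertex 0.5 2.9 0.7
   vertex 4.8 4.6 0.8
  endloop
 endfacet
 facet normal -0.219 -0.965 0.145
  outer loop
   vertex 1.7 3.2 4.5
   vertex 0.5 2.9 0.7
   vertex 3.9 2.1 0.5
  endloop
 endfacet
 facet normal -0.315 0.824 -0.472
  outer loop
   vertex 0.6 4.6 3.6
   vertex 4.8 4.6 0.8
   vertex 0.5 2.9 0.7
  endloop
 endfacet
 facet normal -0.834 -0.463 0.300
  outer loop
   vertex 0.6 4.6 3.6
   vertex 0.5 2.9 0.7
   vertex 1.7 3.2 4.5
  endloop
 endfacet
 facet normal 0.188 0.632 0.752
  outer loop
   vertex 4.0 4.3 3.0
   vertex 0.6 4.6 3.6
   vertex 1.7 3.2 4.5
  endloop
 endfacet
 facet normal 0.893 -0.355 0.276
  outer loop
   vertex 4.0 4.3 3.0
   vertex 3.9 2.1 0.5
   vertex 4.8 4.6 0.8
  endloop
 endfacet
 facet normal 0.618 -0.602 0.505
  outer loop
   vertex 4.0 4.3 3.0
   vertex 1.7 3.2 4.5
   vertex 3.9 2.1 0.5
  endloop
 endfacet
 facet normal -0.254 0.889 -0.381
  outer loop
   vertex 4.3 4.8 1.6
   vertex 4.8 4.6 0.8
   vertex 0.6 4.6 3.6
  endloop
 endfacet
 facet normal 0.775 0.524 0.353
  outer loop
   vertex 4.3 4.8 1.6
   vertex 4.0 4.3 3.0
   vertex 4.8 4.6 0.8
  endloop
 endfacet
 facet normal 0.145 0.922 0.360
  outer loop
   vertex 4.3 4.8 1.6
   vertex 0.6 4.6 3.6
   vertex 4.0 4.3 3.0
  endloop
 endfacet
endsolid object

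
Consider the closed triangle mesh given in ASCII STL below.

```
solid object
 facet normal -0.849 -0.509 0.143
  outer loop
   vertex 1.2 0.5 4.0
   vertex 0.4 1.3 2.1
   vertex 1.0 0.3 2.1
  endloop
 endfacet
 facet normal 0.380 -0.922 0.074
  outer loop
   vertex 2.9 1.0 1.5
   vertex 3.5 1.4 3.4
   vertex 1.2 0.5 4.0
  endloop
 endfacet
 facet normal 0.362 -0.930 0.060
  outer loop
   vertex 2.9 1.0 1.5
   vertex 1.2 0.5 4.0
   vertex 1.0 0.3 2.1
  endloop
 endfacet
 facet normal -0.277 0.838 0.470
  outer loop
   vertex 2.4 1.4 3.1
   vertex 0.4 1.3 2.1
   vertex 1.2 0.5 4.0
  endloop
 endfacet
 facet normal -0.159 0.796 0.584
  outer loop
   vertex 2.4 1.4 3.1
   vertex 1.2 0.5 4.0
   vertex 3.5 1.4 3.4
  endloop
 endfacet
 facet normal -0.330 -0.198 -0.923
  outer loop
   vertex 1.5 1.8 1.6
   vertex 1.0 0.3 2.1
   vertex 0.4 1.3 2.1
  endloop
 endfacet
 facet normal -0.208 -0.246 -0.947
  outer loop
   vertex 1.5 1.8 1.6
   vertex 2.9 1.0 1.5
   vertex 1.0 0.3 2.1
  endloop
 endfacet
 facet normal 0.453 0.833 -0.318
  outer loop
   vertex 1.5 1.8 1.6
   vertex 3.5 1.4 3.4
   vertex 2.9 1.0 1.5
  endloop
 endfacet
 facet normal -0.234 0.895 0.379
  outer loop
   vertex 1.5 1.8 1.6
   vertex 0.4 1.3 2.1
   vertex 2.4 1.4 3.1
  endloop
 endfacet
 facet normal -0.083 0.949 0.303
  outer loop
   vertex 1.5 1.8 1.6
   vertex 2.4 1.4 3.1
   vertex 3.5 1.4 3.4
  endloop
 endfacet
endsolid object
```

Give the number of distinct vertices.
7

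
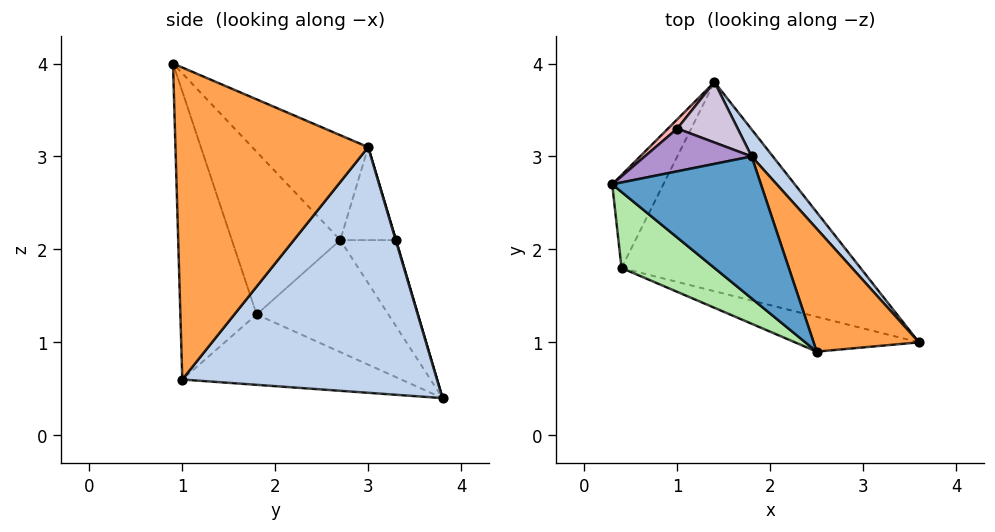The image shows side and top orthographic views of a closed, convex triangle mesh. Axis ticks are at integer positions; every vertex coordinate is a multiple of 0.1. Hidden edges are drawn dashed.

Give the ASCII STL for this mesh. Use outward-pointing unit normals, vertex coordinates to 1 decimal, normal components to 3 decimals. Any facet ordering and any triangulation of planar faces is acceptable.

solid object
 facet normal -0.569 0.156 0.807
  outer loop
   vertex 1.8 3.0 3.1
   vertex 0.3 2.7 2.1
   vertex 2.5 0.9 4.0
  endloop
 endfacet
 facet normal 0.782 0.619 0.068
  outer loop
   vertex 1.8 3.0 3.1
   vertex 3.6 1.0 0.6
   vertex 1.4 3.8 0.4
  endloop
 endfacet
 facet normal 0.863 0.413 0.291
  outer loop
   vertex 1.8 3.0 3.1
   vertex 2.5 0.9 4.0
   vertex 3.6 1.0 0.6
  endloop
 endfacet
 facet normal -0.879 0.259 -0.401
  outer loop
   vertex 0.4 1.8 1.3
   vertex 0.3 2.7 2.1
   vertex 1.4 3.8 0.4
  endloop
 endfacet
 facet normal -0.271 -0.279 -0.921
  outer loop
   vertex 0.4 1.8 1.3
   vertex 1.4 3.8 0.4
   vertex 3.6 1.0 0.6
  endloop
 endfacet
 facet normal -0.765 -0.473 0.437
  outer loop
   vertex 0.4 1.8 1.3
   vertex 2.5 0.9 4.0
   vertex 0.3 2.7 2.1
  endloop
 endfacet
 facet normal -0.264 -0.958 -0.114
  outer loop
   vertex 0.4 1.8 1.3
   vertex 3.6 1.0 0.6
   vertex 2.5 0.9 4.0
  endloop
 endfacet
 facet normal -0.649 0.757 0.070
  outer loop
   vertex 1.0 3.3 2.1
   vertex 1.4 3.8 0.4
   vertex 0.3 2.7 2.1
  endloop
 endfacet
 facet normal -0.521 0.608 0.599
  outer loop
   vertex 1.0 3.3 2.1
   vertex 0.3 2.7 2.1
   vertex 1.8 3.0 3.1
  endloop
 endfacet
 facet normal 0.005 0.959 0.283
  outer loop
   vertex 1.0 3.3 2.1
   vertex 1.8 3.0 3.1
   vertex 1.4 3.8 0.4
  endloop
 endfacet
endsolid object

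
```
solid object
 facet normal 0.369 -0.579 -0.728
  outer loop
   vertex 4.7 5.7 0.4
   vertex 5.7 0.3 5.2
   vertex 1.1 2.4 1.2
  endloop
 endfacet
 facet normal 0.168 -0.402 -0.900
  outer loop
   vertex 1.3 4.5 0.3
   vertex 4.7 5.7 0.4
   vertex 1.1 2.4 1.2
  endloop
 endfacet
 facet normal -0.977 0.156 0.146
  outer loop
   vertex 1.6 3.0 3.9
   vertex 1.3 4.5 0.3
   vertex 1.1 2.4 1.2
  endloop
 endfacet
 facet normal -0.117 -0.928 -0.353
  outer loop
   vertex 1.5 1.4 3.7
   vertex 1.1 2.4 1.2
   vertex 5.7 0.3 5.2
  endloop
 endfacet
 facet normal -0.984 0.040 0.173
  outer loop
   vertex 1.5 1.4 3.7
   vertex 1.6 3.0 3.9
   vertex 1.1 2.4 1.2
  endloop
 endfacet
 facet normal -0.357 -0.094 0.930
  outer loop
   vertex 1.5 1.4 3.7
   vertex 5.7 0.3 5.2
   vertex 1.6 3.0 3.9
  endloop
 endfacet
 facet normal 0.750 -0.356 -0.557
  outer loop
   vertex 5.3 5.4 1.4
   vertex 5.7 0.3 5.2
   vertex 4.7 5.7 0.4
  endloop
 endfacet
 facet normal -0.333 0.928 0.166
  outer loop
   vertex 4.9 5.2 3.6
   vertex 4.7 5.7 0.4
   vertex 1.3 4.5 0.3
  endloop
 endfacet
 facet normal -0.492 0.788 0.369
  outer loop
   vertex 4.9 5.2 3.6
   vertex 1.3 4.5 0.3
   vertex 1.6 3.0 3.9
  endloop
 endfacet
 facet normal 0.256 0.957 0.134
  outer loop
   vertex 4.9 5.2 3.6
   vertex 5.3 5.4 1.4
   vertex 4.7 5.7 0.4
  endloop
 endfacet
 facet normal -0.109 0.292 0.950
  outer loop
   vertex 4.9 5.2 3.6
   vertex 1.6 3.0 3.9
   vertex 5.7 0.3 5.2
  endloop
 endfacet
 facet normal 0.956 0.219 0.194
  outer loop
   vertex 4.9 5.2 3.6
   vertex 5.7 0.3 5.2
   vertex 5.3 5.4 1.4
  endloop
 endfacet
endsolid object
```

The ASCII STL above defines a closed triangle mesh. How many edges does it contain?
18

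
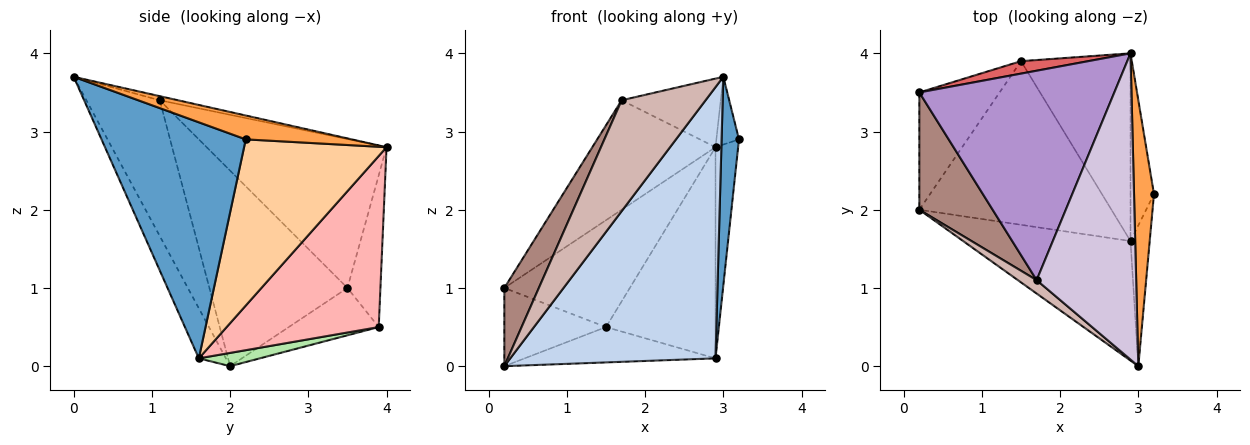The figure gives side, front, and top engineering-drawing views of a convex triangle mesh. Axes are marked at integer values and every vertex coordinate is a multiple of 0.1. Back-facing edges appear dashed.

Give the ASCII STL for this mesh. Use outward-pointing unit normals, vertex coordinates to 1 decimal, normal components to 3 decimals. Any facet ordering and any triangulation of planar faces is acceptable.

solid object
 facet normal 0.990 -0.119 -0.080
  outer loop
   vertex 2.9 1.6 0.1
   vertex 3.2 2.2 2.9
   vertex 3.0 0.0 3.7
  endloop
 endfacet
 facet normal -0.120 -0.908 -0.400
  outer loop
   vertex 2.9 1.6 0.1
   vertex 3.0 0.0 3.7
   vertex 0.2 2.0 0.0
  endloop
 endfacet
 facet normal 0.757 0.161 0.633
  outer loop
   vertex 2.9 4.0 2.8
   vertex 3.0 0.0 3.7
   vertex 3.2 2.2 2.9
  endloop
 endfacet
 facet normal 0.978 0.155 -0.138
  outer loop
   vertex 2.9 4.0 2.8
   vertex 3.2 2.2 2.9
   vertex 2.9 1.6 0.1
  endloop
 endfacet
 facet normal -0.441 0.498 -0.747
  outer loop
   vertex 1.5 3.9 0.5
   vertex 0.2 2.0 0.0
   vertex 0.2 3.5 1.0
  endloop
 endfacet
 facet normal 0.067 0.211 -0.975
  outer loop
   vertex 1.5 3.9 0.5
   vertex 2.9 1.6 0.1
   vertex 0.2 2.0 0.0
  endloop
 endfacet
 facet normal -0.253 0.961 0.112
  outer loop
   vertex 1.5 3.9 0.5
   vertex 0.2 3.5 1.0
   vertex 2.9 4.0 2.8
  endloop
 endfacet
 facet normal 0.720 0.519 -0.461
  outer loop
   vertex 1.5 3.9 0.5
   vertex 2.9 4.0 2.8
   vertex 2.9 1.6 0.1
  endloop
 endfacet
 facet normal -0.560 0.384 0.734
  outer loop
   vertex 1.7 1.1 3.4
   vertex 2.9 4.0 2.8
   vertex 0.2 3.5 1.0
  endloop
 endfacet
 facet normal -0.040 0.218 0.975
  outer loop
   vertex 1.7 1.1 3.4
   vertex 3.0 0.0 3.7
   vertex 2.9 4.0 2.8
  endloop
 endfacet
 facet normal -0.912 -0.228 0.342
  outer loop
   vertex 1.7 1.1 3.4
   vertex 0.2 3.5 1.0
   vertex 0.2 2.0 0.0
  endloop
 endfacet
 facet normal -0.655 -0.750 0.091
  outer loop
   vertex 1.7 1.1 3.4
   vertex 0.2 2.0 0.0
   vertex 3.0 0.0 3.7
  endloop
 endfacet
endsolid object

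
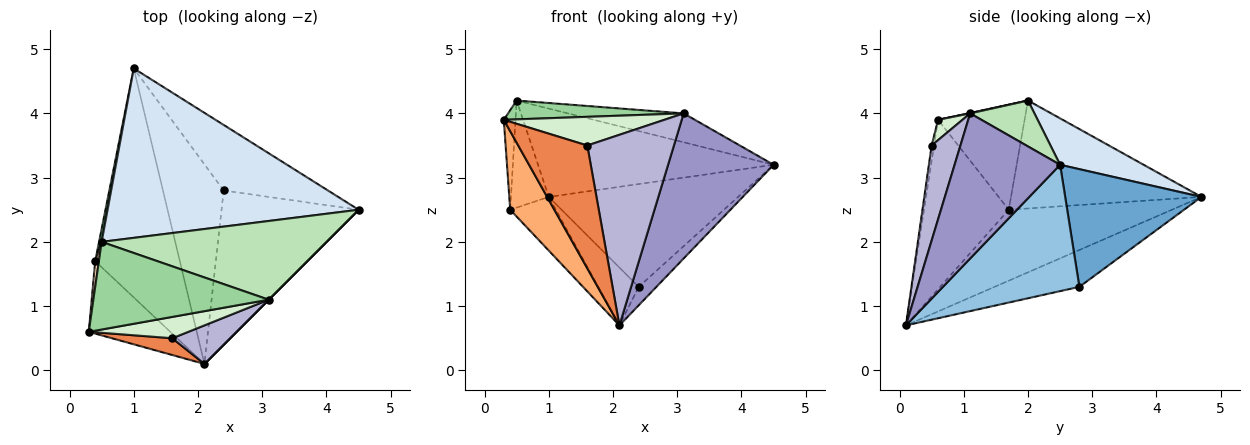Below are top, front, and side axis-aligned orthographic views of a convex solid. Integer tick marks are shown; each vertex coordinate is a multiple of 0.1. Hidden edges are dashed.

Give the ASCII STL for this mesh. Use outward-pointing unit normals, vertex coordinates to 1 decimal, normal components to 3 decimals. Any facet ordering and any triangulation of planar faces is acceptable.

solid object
 facet normal 0.519 0.721 -0.460
  outer loop
   vertex 2.4 2.8 1.3
   vertex 1.0 4.7 2.7
   vertex 4.5 2.5 3.2
  endloop
 endfacet
 facet normal 0.675 0.088 -0.732
  outer loop
   vertex 2.4 2.8 1.3
   vertex 4.5 2.5 3.2
   vertex 2.1 0.1 0.7
  endloop
 endfacet
 facet normal -0.504 0.240 -0.830
  outer loop
   vertex 2.4 2.8 1.3
   vertex 2.1 0.1 0.7
   vertex 1.0 4.7 2.7
  endloop
 endfacet
 facet normal 0.162 0.456 0.875
  outer loop
   vertex 0.5 2.0 4.2
   vertex 4.5 2.5 3.2
   vertex 1.0 4.7 2.7
  endloop
 endfacet
 facet normal -0.035 -0.990 0.135
  outer loop
   vertex 1.6 0.5 3.5
   vertex 0.3 0.6 3.9
   vertex 2.1 0.1 0.7
  endloop
 endfacet
 facet normal -0.816 -0.425 -0.392
  outer loop
   vertex 0.4 1.7 2.5
   vertex 2.1 0.1 0.7
   vertex 0.3 0.6 3.9
  endloop
 endfacet
 facet normal -0.632 0.177 -0.754
  outer loop
   vertex 0.4 1.7 2.5
   vertex 1.0 4.7 2.7
   vertex 2.1 0.1 0.7
  endloop
 endfacet
 facet normal -0.990 0.134 0.035
  outer loop
   vertex 0.4 1.7 2.5
   vertex 0.3 0.6 3.9
   vertex 0.5 2.0 4.2
  endloop
 endfacet
 facet normal -0.981 0.195 0.023
  outer loop
   vertex 0.4 1.7 2.5
   vertex 0.5 2.0 4.2
   vertex 1.0 4.7 2.7
  endloop
 endfacet
 facet normal 0.003 -0.210 0.978
  outer loop
   vertex 3.1 1.1 4.0
   vertex 0.5 2.0 4.2
   vertex 0.3 0.6 3.9
  endloop
 endfacet
 facet normal 0.188 0.339 0.922
  outer loop
   vertex 3.1 1.1 4.0
   vertex 4.5 2.5 3.2
   vertex 0.5 2.0 4.2
  endloop
 endfacet
 facet normal 0.121 -0.796 0.593
  outer loop
   vertex 3.1 1.1 4.0
   vertex 0.3 0.6 3.9
   vertex 1.6 0.5 3.5
  endloop
 endfacet
 facet normal 0.707 -0.707 0.000
  outer loop
   vertex 3.1 1.1 4.0
   vertex 2.1 0.1 0.7
   vertex 4.5 2.5 3.2
  endloop
 endfacet
 facet normal 0.310 -0.932 0.188
  outer loop
   vertex 3.1 1.1 4.0
   vertex 1.6 0.5 3.5
   vertex 2.1 0.1 0.7
  endloop
 endfacet
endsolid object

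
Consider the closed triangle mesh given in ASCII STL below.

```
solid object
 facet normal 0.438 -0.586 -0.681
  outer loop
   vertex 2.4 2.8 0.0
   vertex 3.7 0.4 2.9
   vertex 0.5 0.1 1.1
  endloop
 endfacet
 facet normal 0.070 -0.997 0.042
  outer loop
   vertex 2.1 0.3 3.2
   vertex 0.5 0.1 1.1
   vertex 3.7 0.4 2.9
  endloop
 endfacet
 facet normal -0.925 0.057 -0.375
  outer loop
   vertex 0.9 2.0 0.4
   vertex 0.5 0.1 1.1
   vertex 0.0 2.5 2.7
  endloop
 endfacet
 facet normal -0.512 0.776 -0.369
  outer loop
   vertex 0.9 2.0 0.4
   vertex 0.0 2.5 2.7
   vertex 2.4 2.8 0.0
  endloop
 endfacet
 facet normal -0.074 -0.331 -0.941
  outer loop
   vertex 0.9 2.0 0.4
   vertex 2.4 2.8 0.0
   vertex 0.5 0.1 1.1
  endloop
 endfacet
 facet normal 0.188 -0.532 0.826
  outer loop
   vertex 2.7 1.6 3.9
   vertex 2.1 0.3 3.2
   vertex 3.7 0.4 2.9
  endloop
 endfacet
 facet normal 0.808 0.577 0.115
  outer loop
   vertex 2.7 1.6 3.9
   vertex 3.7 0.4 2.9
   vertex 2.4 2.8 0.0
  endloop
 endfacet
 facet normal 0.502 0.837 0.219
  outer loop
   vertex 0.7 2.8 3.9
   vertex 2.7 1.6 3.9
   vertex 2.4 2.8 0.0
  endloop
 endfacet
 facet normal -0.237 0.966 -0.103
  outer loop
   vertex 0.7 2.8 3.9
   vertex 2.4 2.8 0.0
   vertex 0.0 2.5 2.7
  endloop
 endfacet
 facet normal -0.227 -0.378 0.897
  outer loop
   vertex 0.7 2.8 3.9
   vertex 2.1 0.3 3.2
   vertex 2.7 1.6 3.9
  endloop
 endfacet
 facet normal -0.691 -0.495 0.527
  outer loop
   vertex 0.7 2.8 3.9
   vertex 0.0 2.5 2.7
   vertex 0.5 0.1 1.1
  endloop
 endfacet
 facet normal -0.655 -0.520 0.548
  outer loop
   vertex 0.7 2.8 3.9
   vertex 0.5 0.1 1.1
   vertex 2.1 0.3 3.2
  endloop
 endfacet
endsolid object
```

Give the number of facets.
12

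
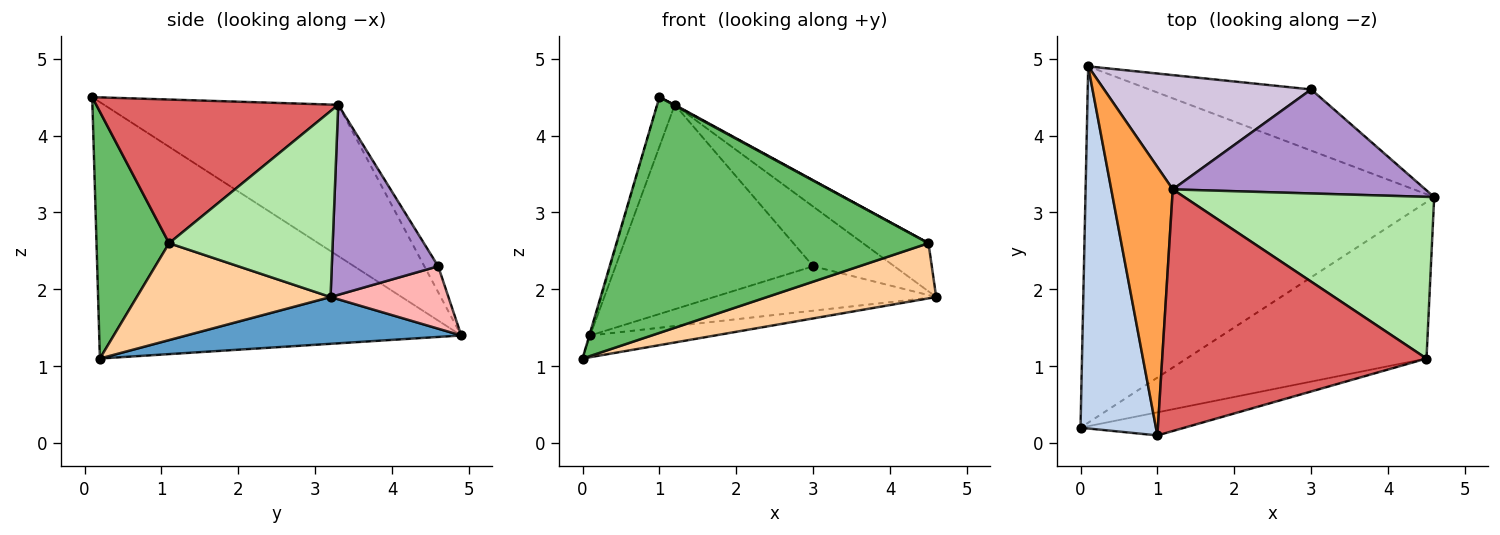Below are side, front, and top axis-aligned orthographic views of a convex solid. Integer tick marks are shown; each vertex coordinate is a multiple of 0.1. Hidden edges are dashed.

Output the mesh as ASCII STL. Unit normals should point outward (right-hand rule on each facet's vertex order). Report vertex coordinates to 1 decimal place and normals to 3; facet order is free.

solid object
 facet normal 0.133 0.060 -0.989
  outer loop
   vertex 0.1 4.9 1.4
   vertex 4.6 3.2 1.9
   vertex 0.0 0.2 1.1
  endloop
 endfacet
 facet normal -0.959 0.002 0.282
  outer loop
   vertex 1.0 0.1 4.5
   vertex 0.1 4.9 1.4
   vertex 0.0 0.2 1.1
  endloop
 endfacet
 facet normal -0.924 0.069 0.376
  outer loop
   vertex 1.2 3.3 4.4
   vertex 0.1 4.9 1.4
   vertex 1.0 0.1 4.5
  endloop
 endfacet
 facet normal 0.356 -0.311 -0.881
  outer loop
   vertex 4.5 1.1 2.6
   vertex 0.0 0.2 1.1
   vertex 4.6 3.2 1.9
  endloop
 endfacet
 facet normal 0.226 -0.970 -0.095
  outer loop
   vertex 4.5 1.1 2.6
   vertex 1.0 0.1 4.5
   vertex 0.0 0.2 1.1
  endloop
 endfacet
 facet normal 0.581 0.232 0.780
  outer loop
   vertex 4.5 1.1 2.6
   vertex 4.6 3.2 1.9
   vertex 1.2 3.3 4.4
  endloop
 endfacet
 facet normal 0.478 -0.002 0.879
  outer loop
   vertex 4.5 1.1 2.6
   vertex 1.2 3.3 4.4
   vertex 1.0 0.1 4.5
  endloop
 endfacet
 facet normal 0.298 0.561 -0.772
  outer loop
   vertex 3.0 4.6 2.3
   vertex 4.6 3.2 1.9
   vertex 0.1 4.9 1.4
  endloop
 endfacet
 facet normal 0.546 0.417 0.726
  outer loop
   vertex 3.0 4.6 2.3
   vertex 1.2 3.3 4.4
   vertex 4.6 3.2 1.9
  endloop
 endfacet
 facet normal -0.061 0.871 0.487
  outer loop
   vertex 3.0 4.6 2.3
   vertex 0.1 4.9 1.4
   vertex 1.2 3.3 4.4
  endloop
 endfacet
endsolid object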